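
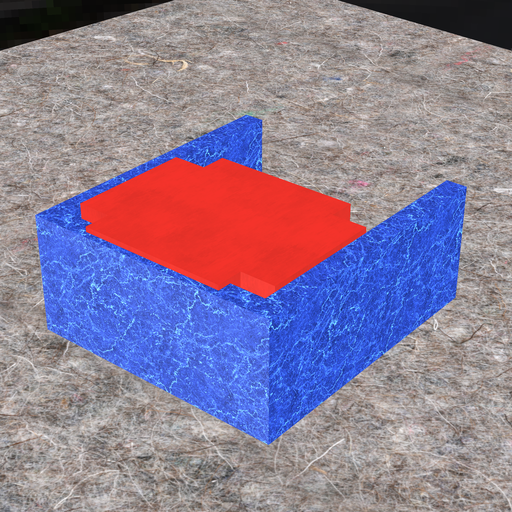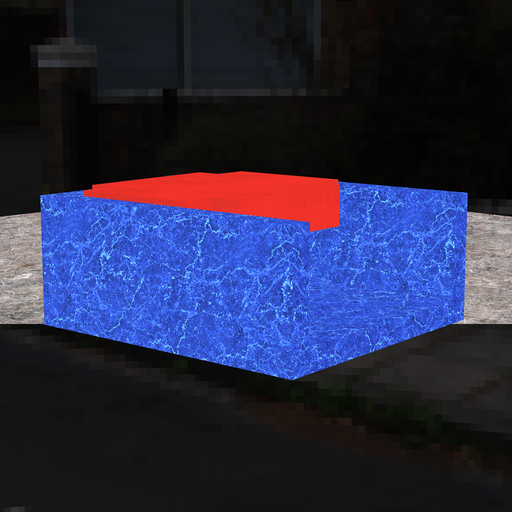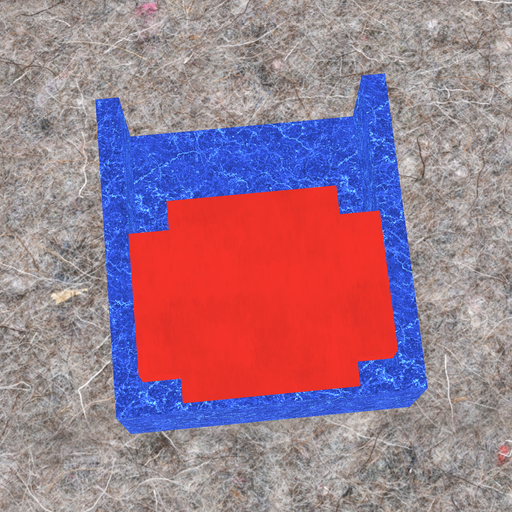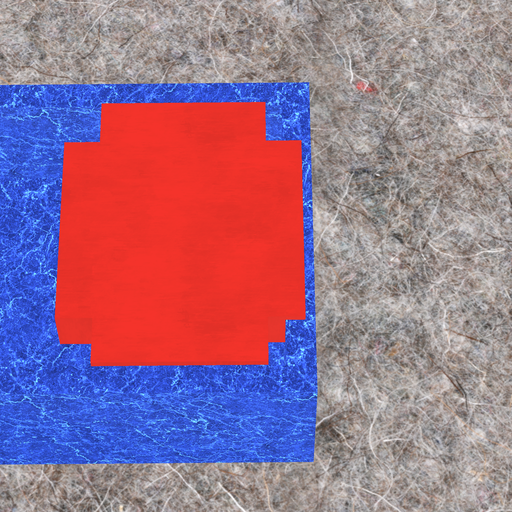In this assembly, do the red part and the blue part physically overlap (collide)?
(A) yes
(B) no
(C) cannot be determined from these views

(A) yes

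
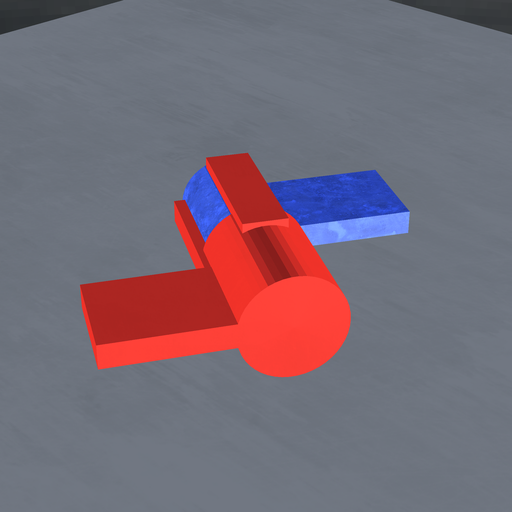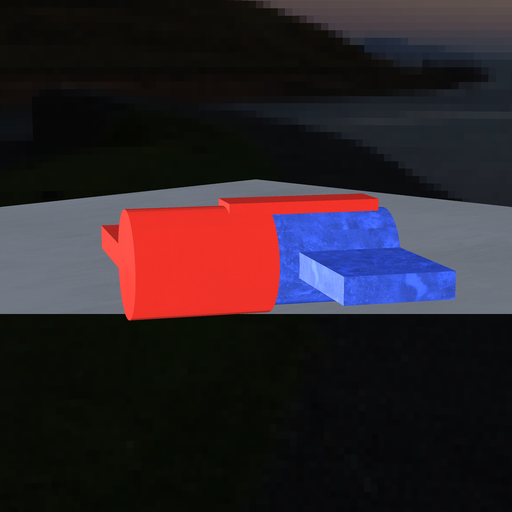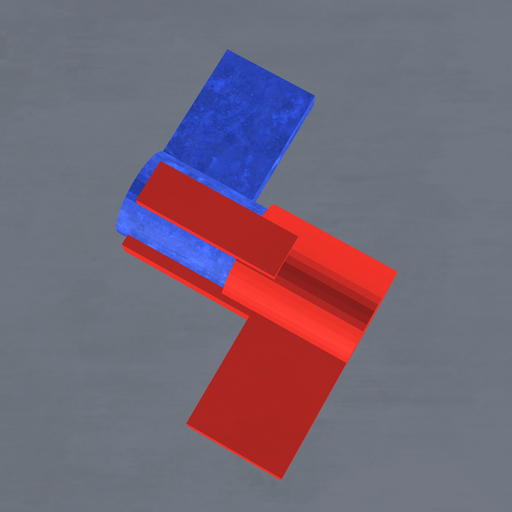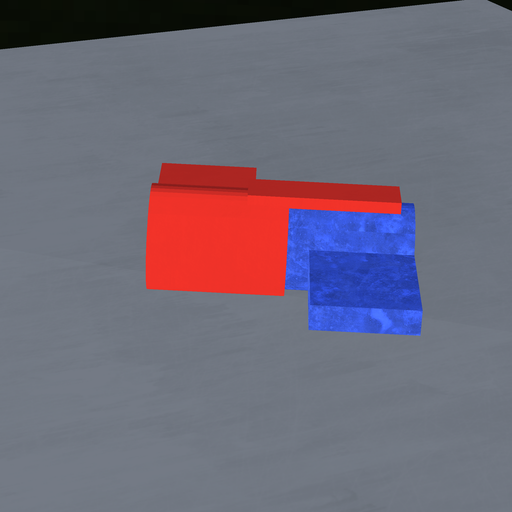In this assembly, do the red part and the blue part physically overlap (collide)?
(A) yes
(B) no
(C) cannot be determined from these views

(A) yes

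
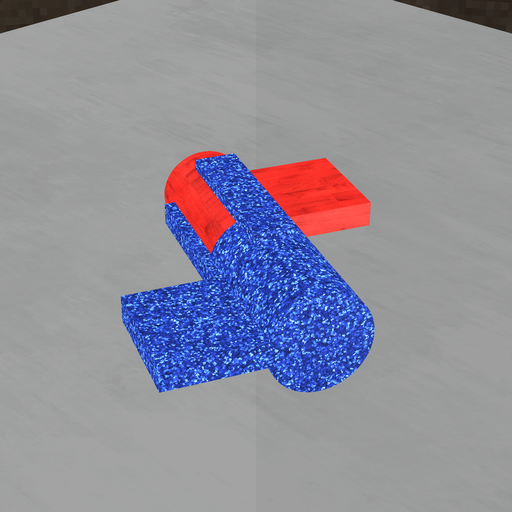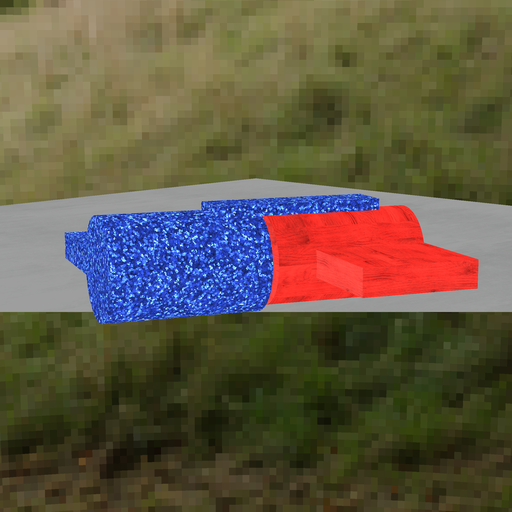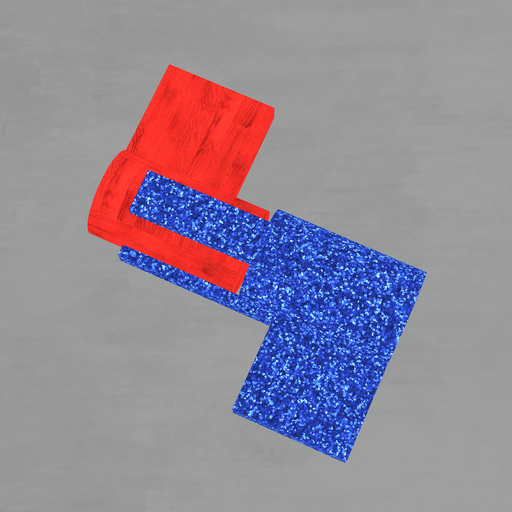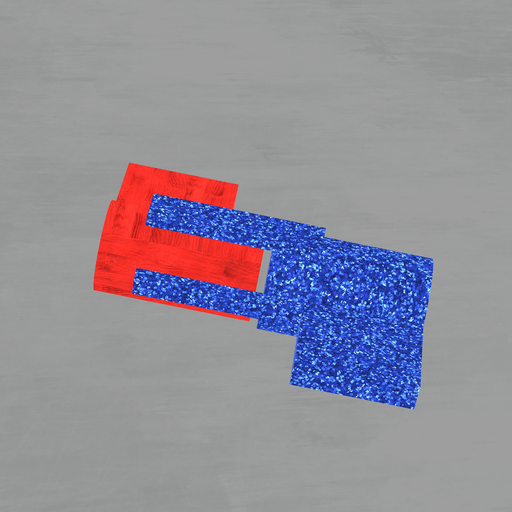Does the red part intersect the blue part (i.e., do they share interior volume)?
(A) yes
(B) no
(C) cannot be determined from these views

(B) no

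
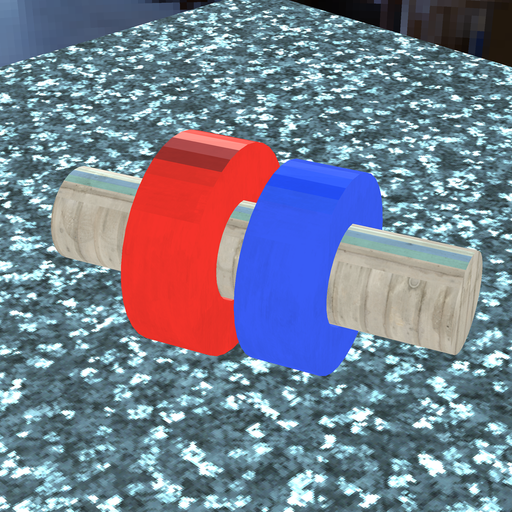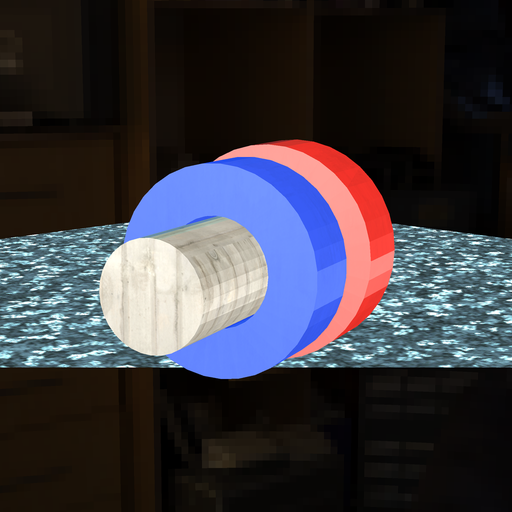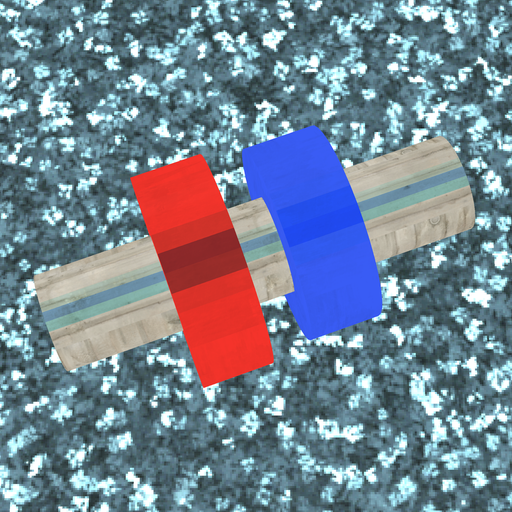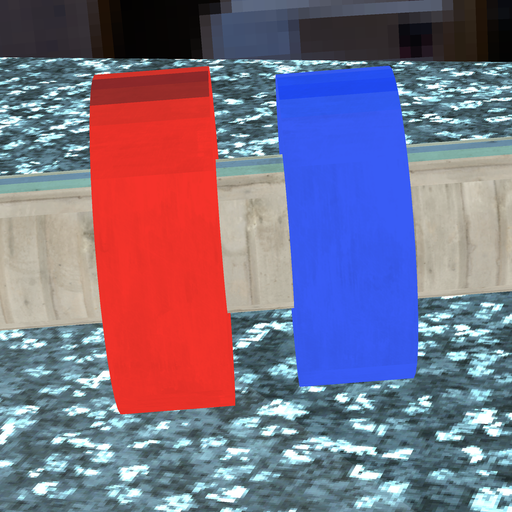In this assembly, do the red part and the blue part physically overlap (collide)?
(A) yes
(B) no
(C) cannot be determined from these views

(B) no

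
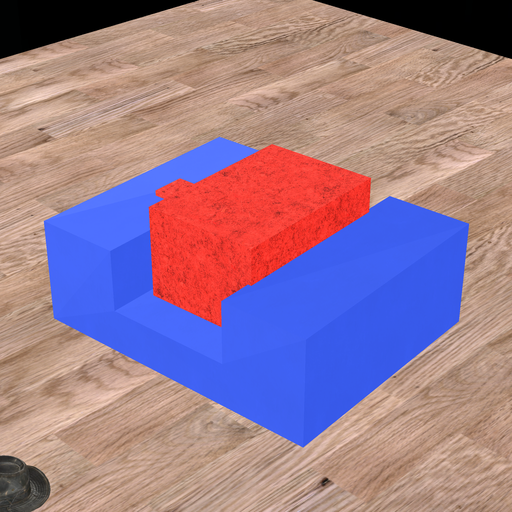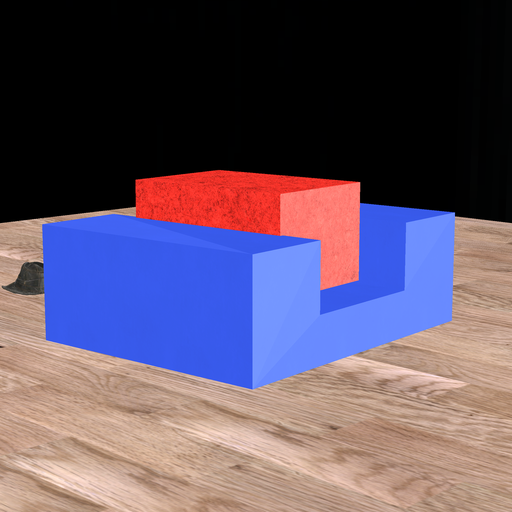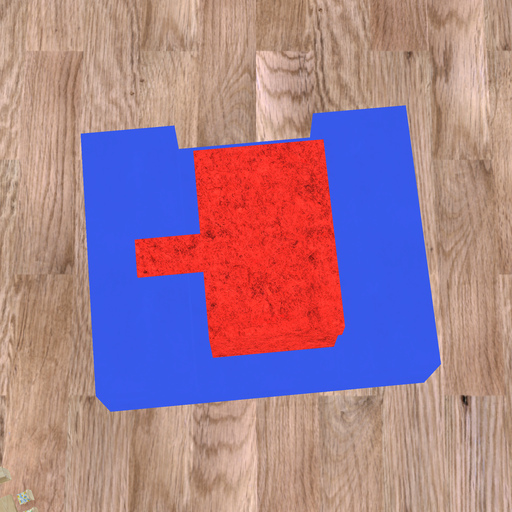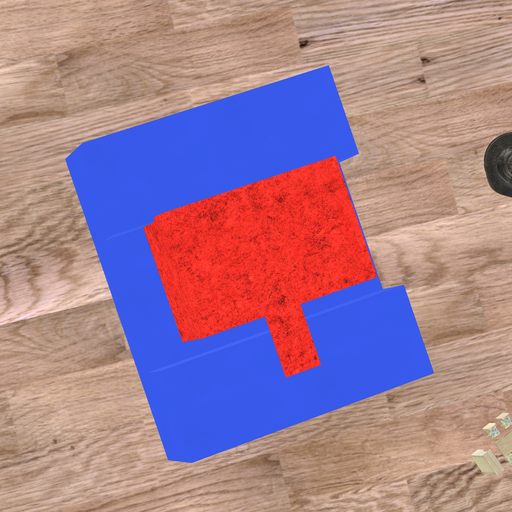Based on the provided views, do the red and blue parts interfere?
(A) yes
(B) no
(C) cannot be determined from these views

(A) yes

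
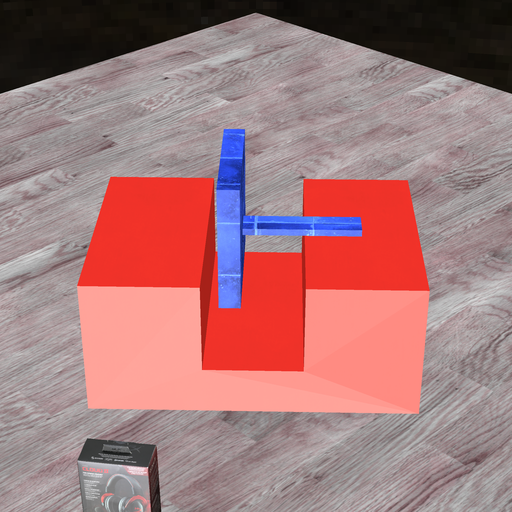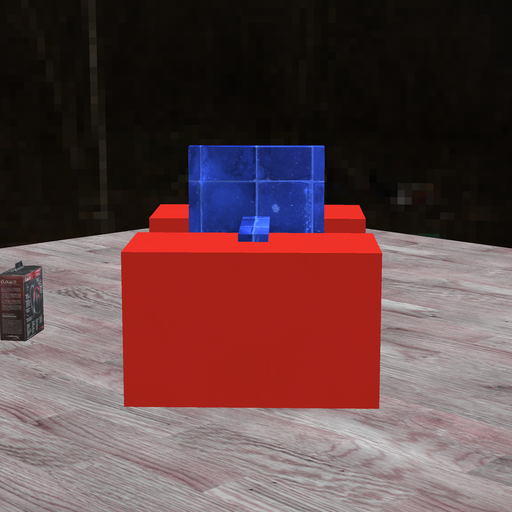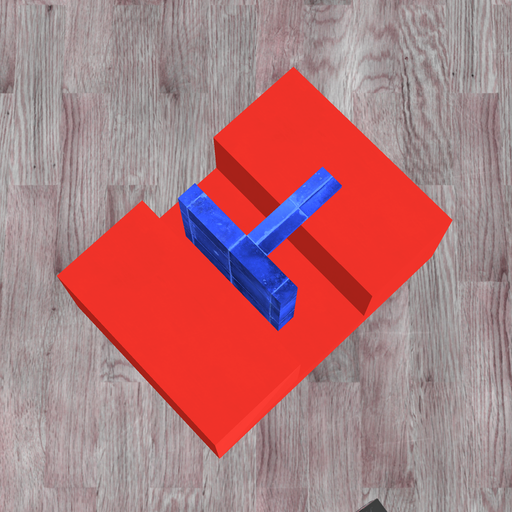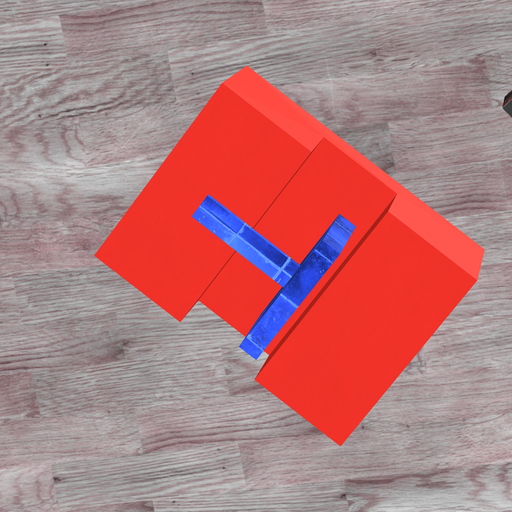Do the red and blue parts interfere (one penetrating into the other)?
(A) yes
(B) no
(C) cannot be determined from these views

(B) no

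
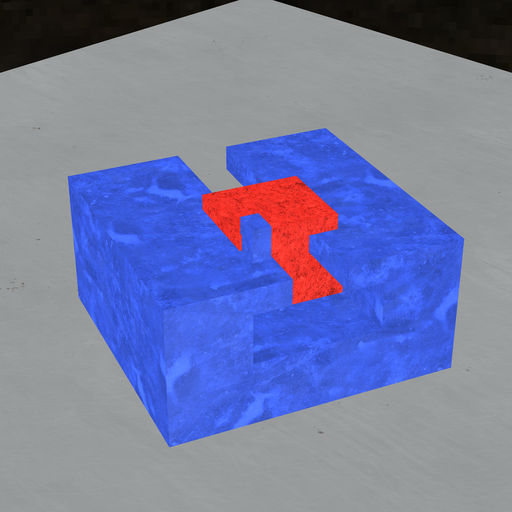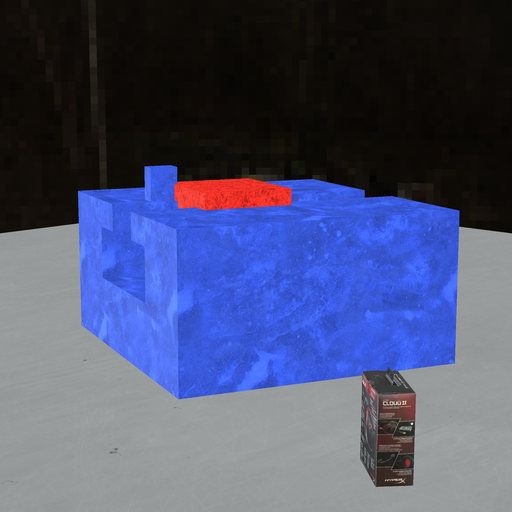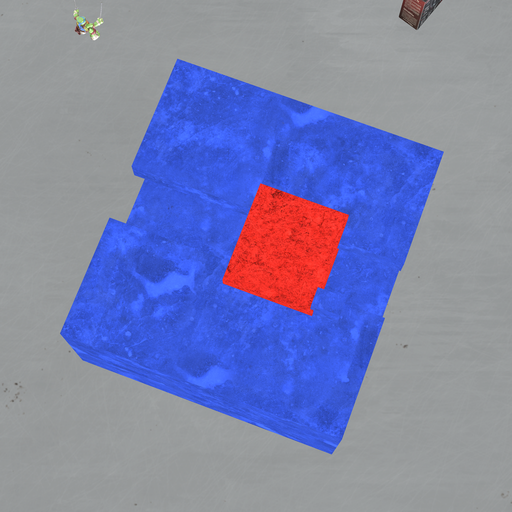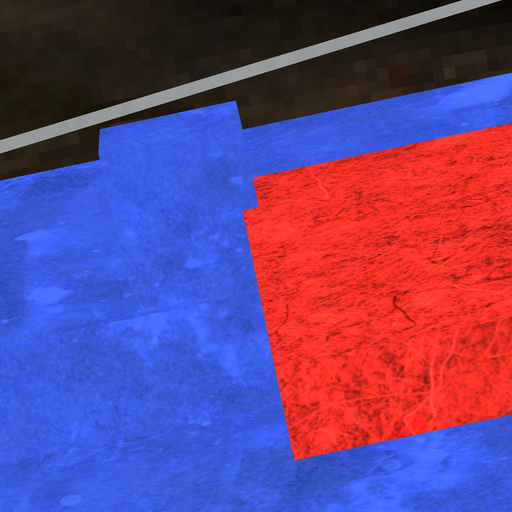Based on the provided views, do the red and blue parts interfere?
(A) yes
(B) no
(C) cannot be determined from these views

(A) yes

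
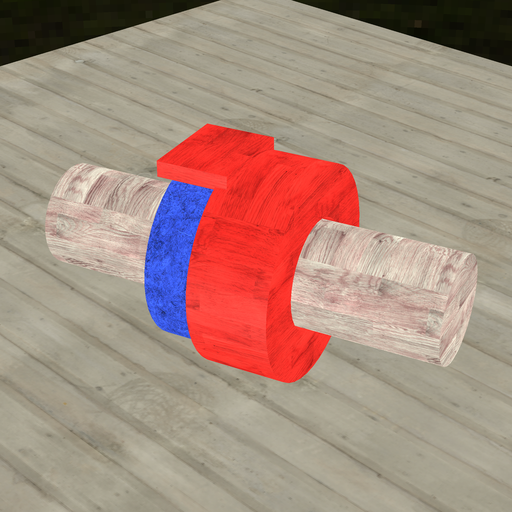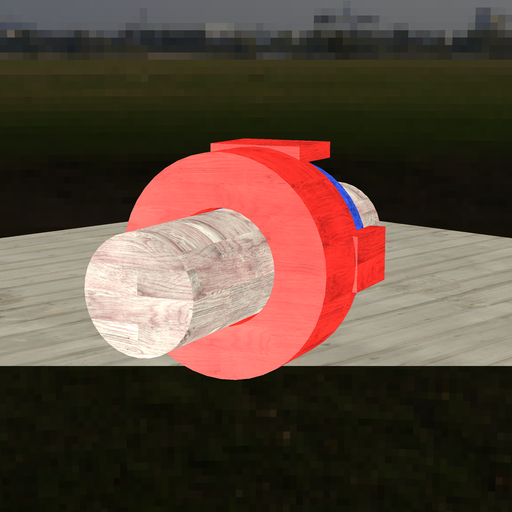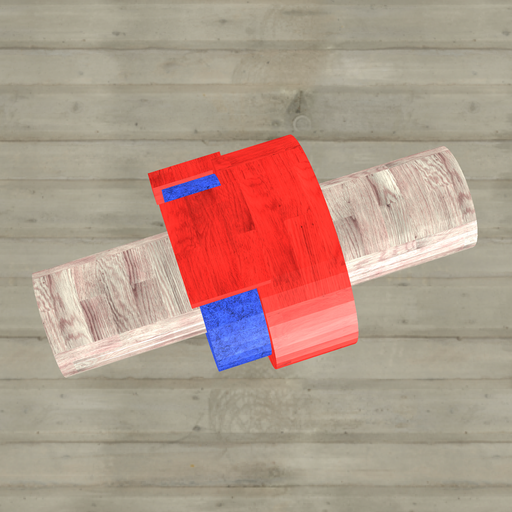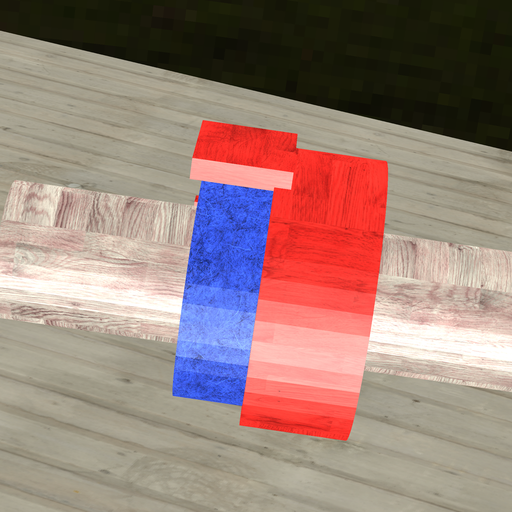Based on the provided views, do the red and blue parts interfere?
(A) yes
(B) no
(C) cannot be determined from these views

(A) yes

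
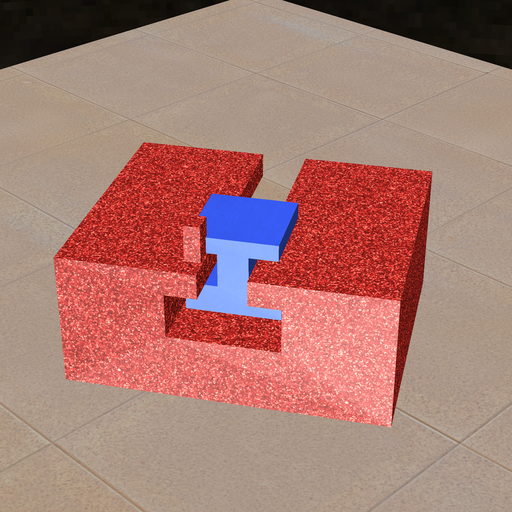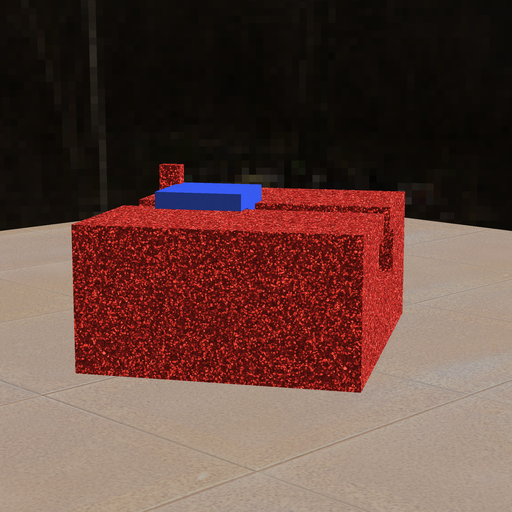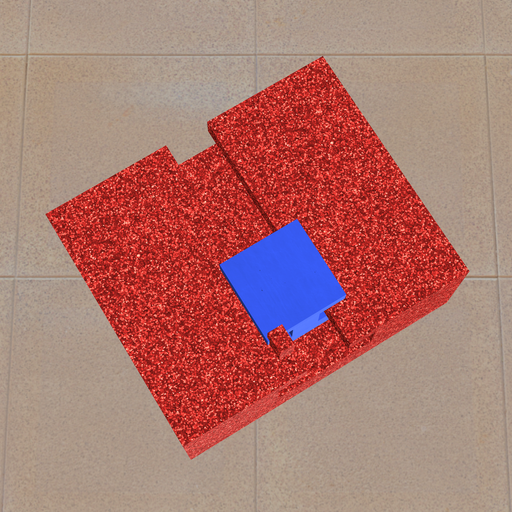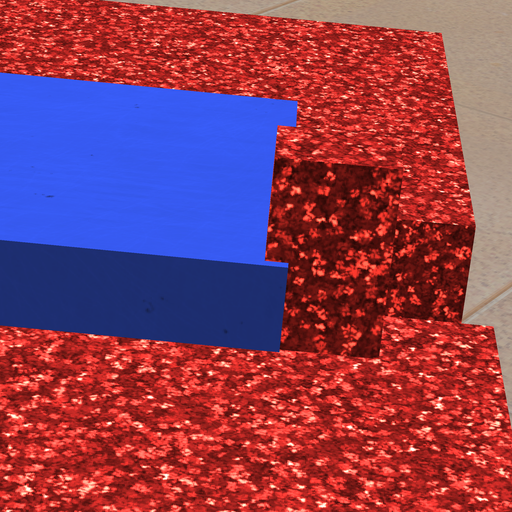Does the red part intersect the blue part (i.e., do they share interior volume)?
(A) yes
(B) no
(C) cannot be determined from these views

(A) yes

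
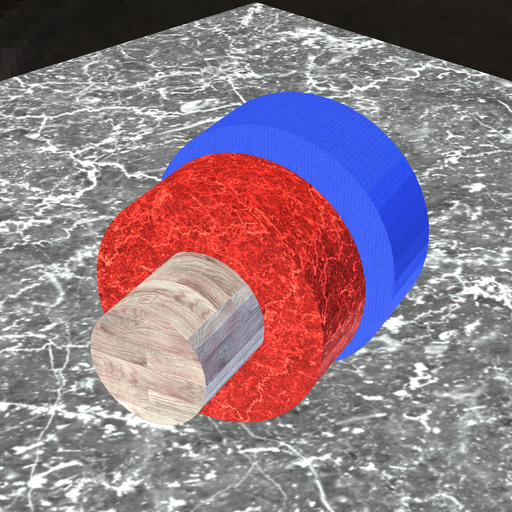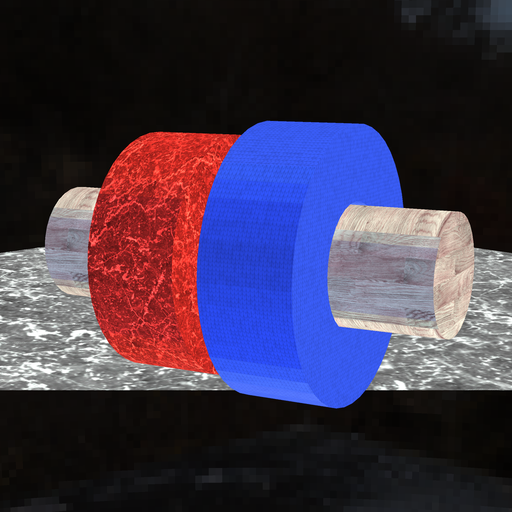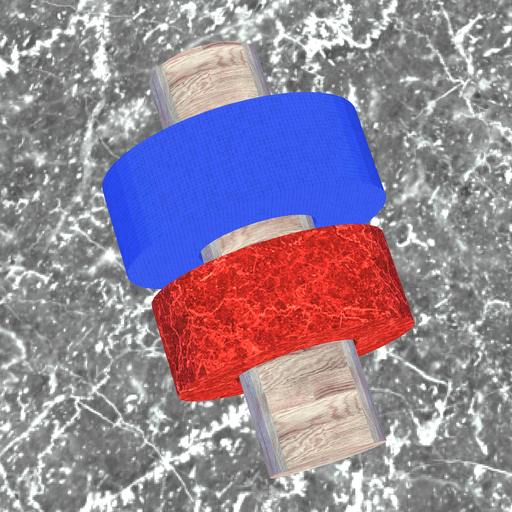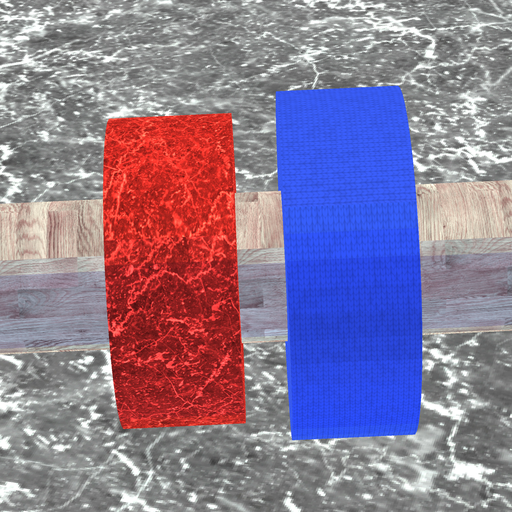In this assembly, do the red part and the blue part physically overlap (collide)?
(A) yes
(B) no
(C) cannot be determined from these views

(B) no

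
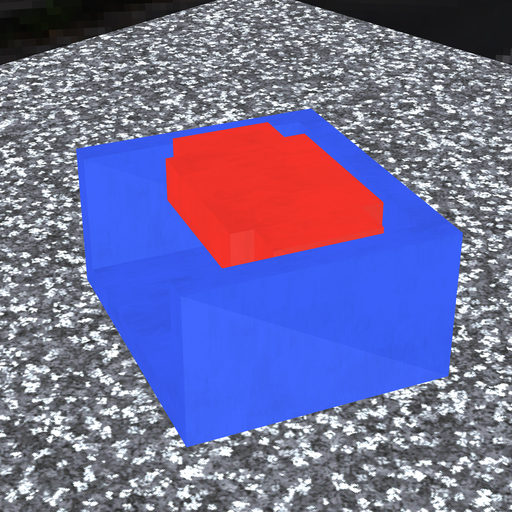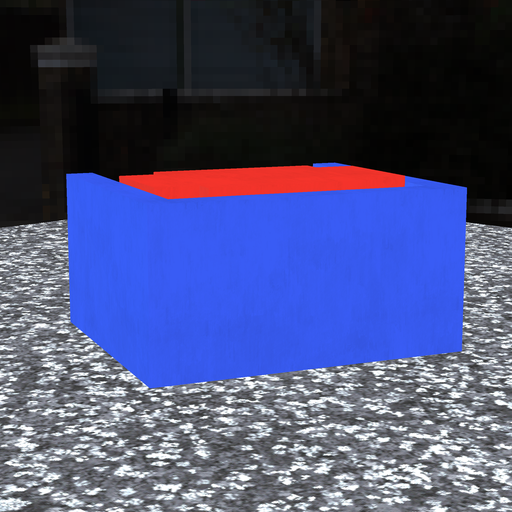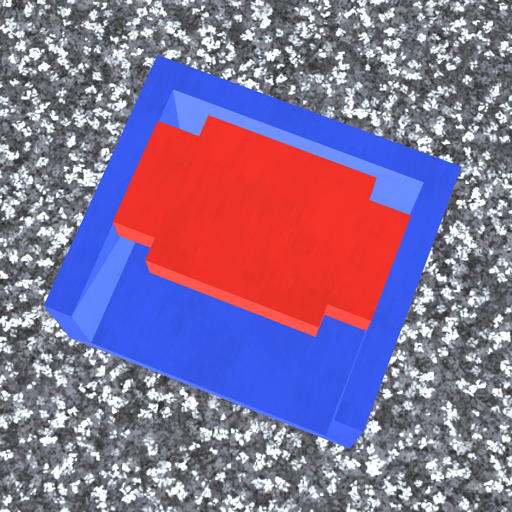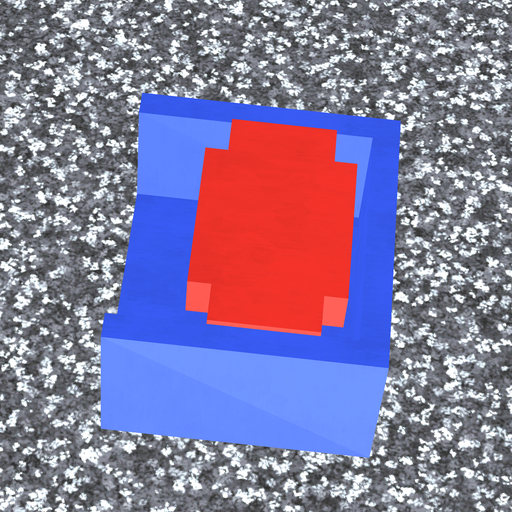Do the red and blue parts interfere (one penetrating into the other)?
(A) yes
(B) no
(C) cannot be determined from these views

(B) no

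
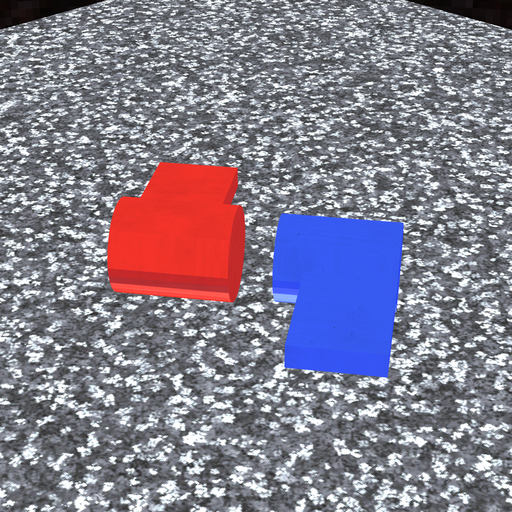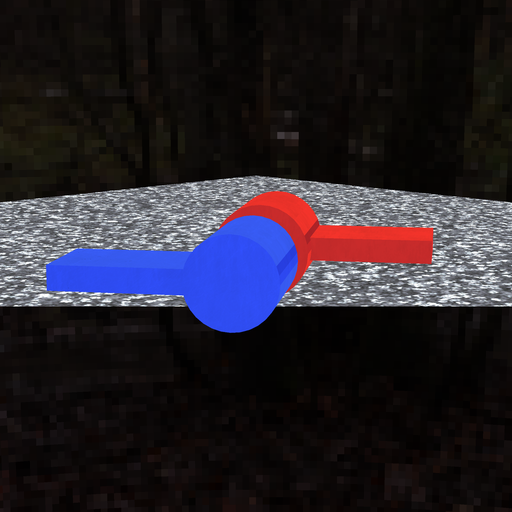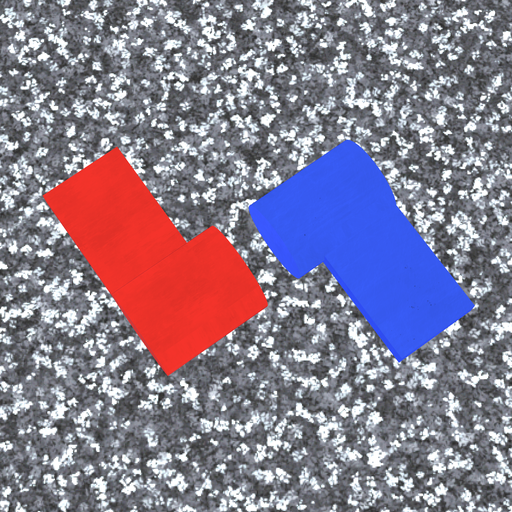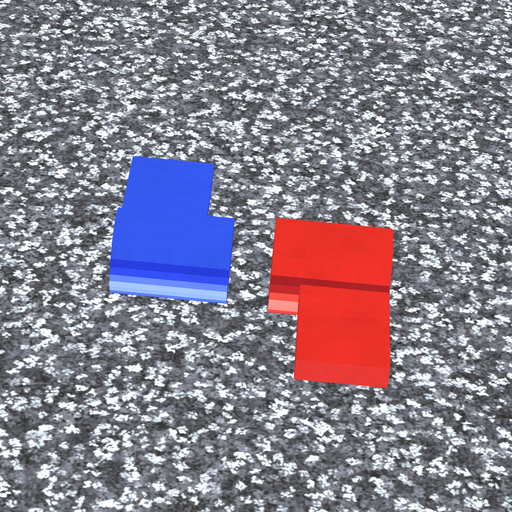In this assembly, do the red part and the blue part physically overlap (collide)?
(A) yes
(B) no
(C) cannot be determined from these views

(B) no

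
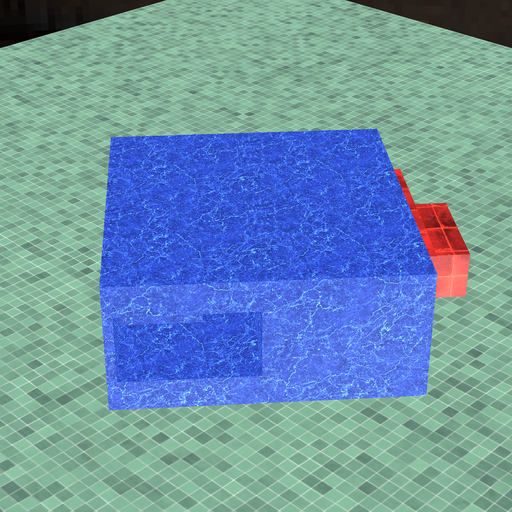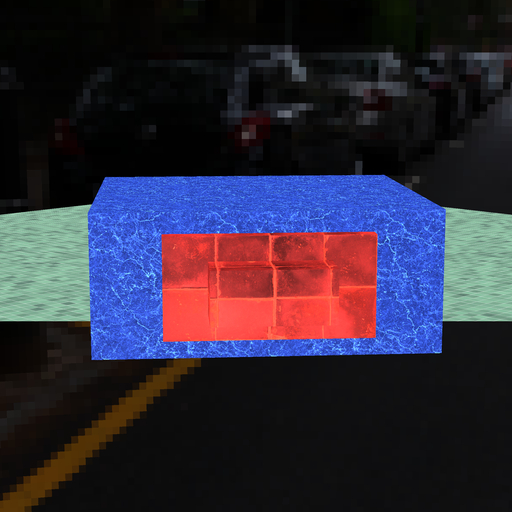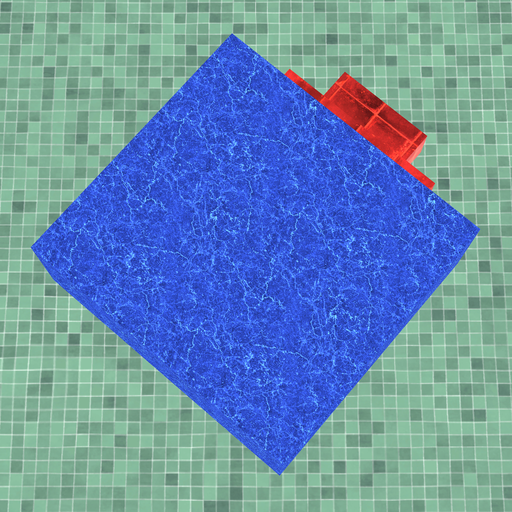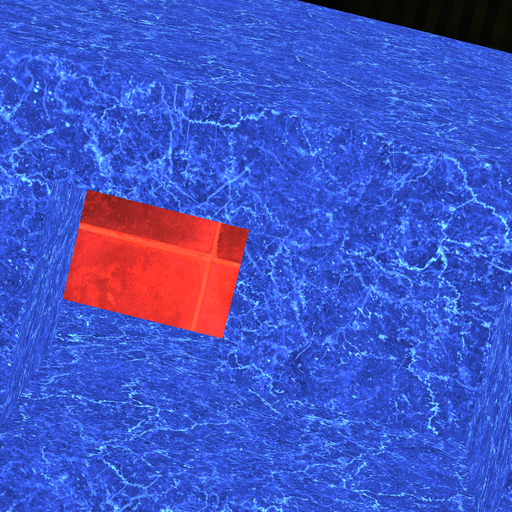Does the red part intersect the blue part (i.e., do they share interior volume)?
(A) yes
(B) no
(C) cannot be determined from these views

(A) yes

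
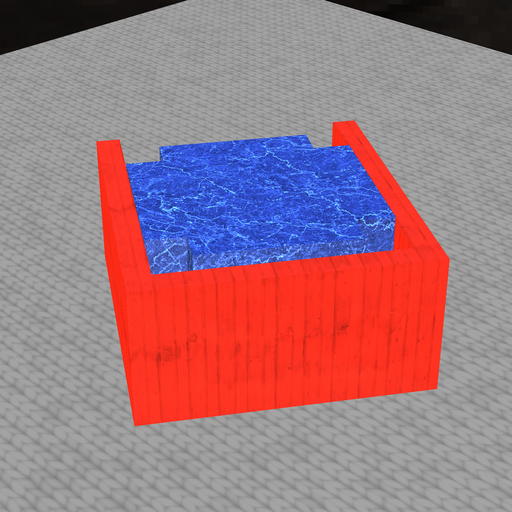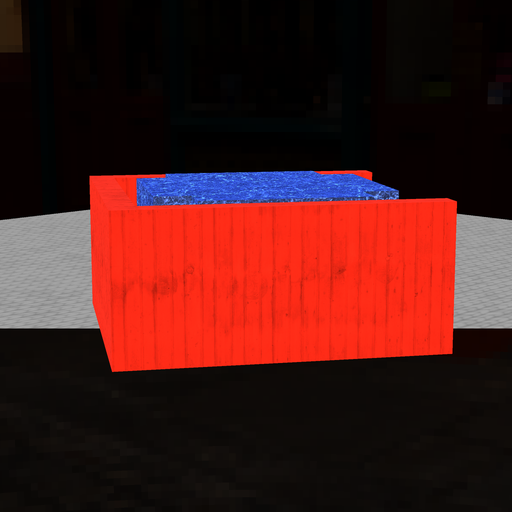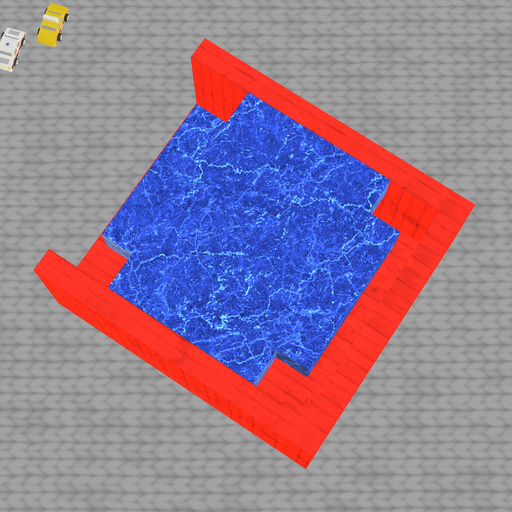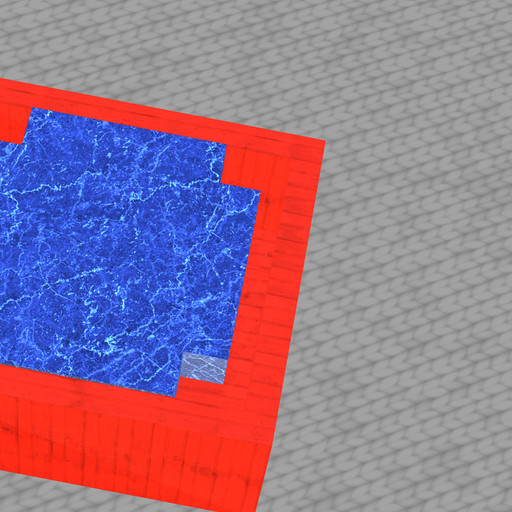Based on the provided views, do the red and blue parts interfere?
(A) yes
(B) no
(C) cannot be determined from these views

(B) no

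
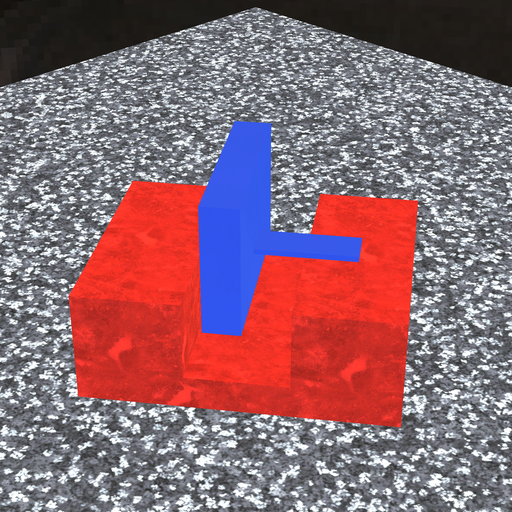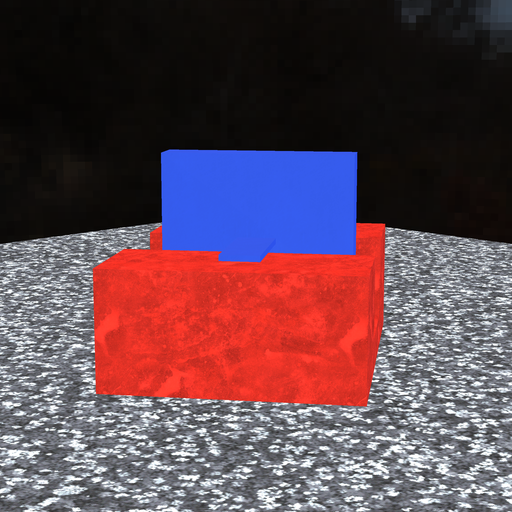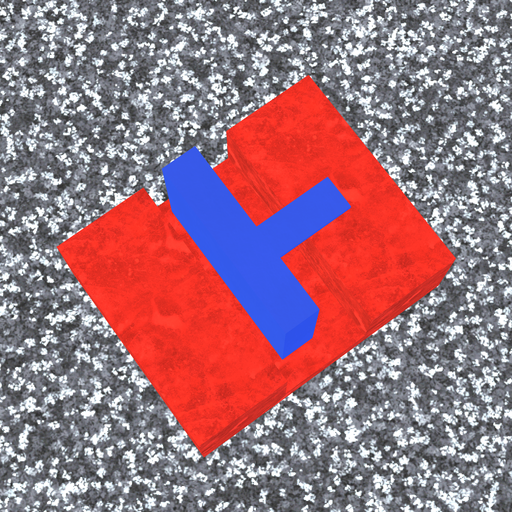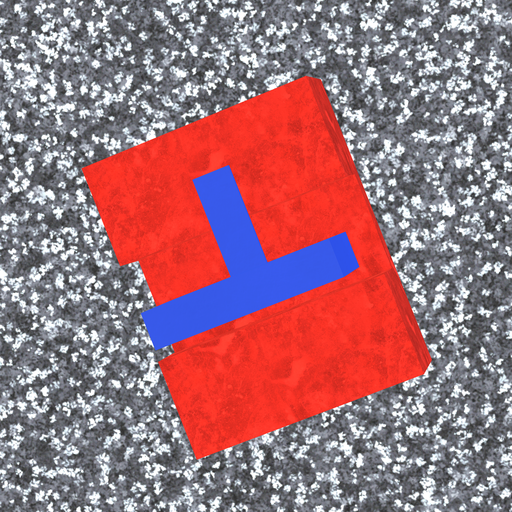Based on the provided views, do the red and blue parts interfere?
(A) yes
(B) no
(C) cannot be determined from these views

(B) no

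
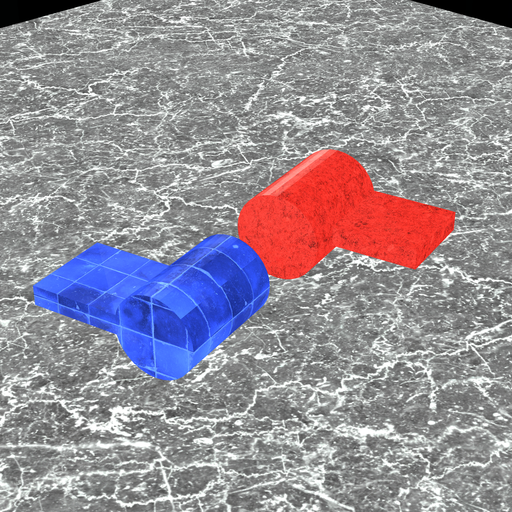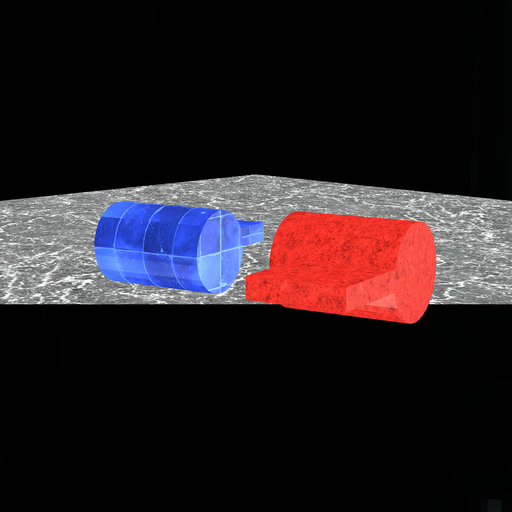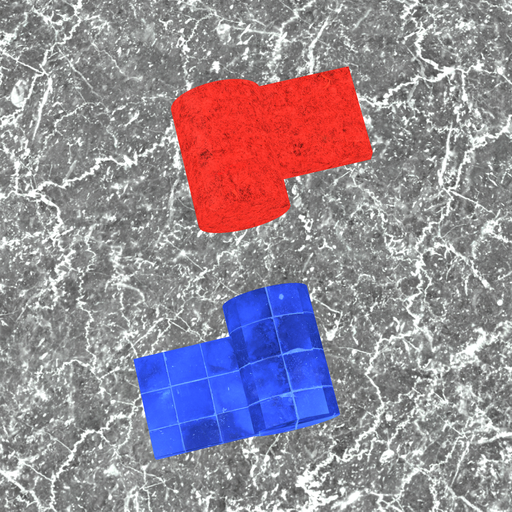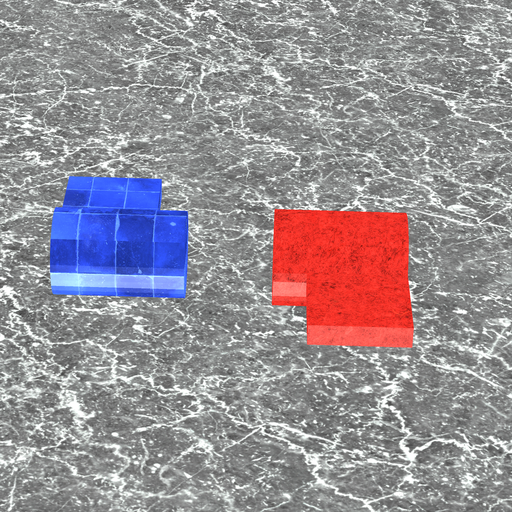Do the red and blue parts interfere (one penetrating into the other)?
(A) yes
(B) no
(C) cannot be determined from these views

(B) no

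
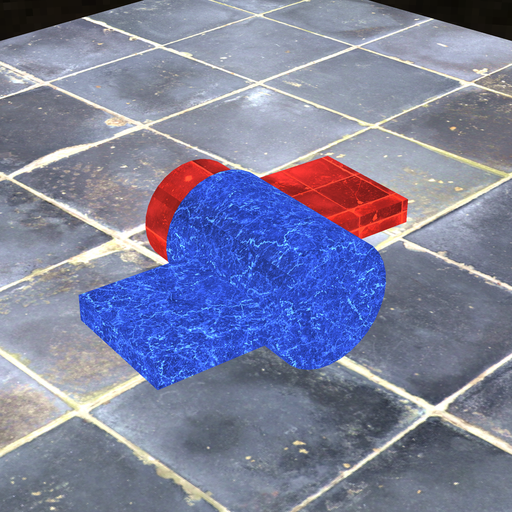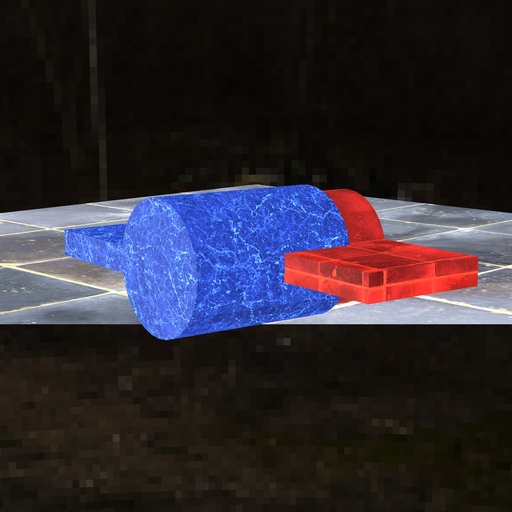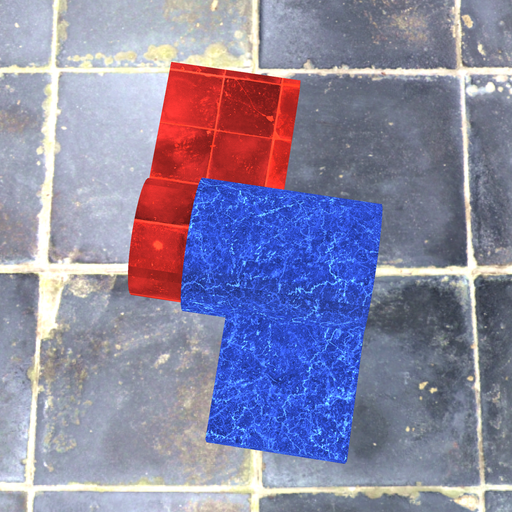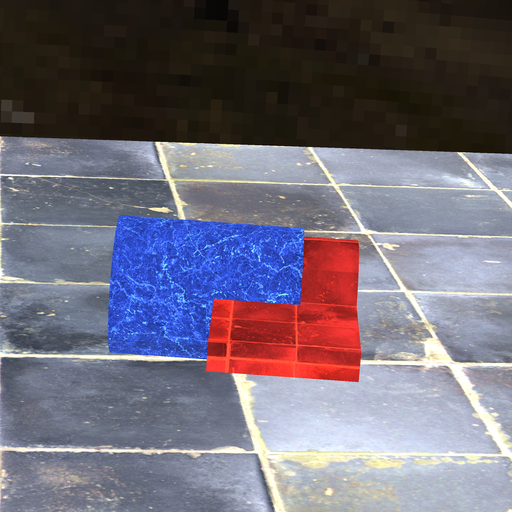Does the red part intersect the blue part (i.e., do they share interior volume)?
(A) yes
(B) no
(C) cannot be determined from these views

(A) yes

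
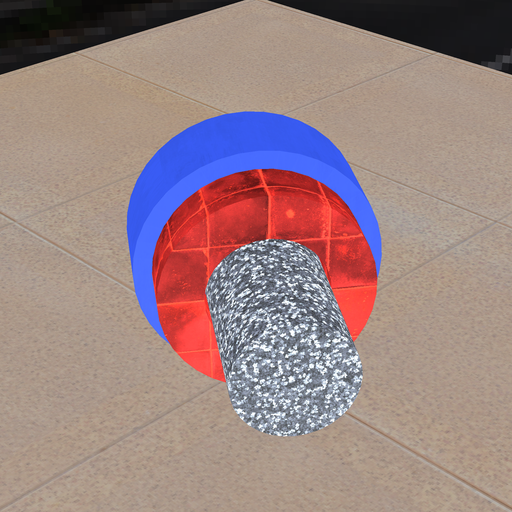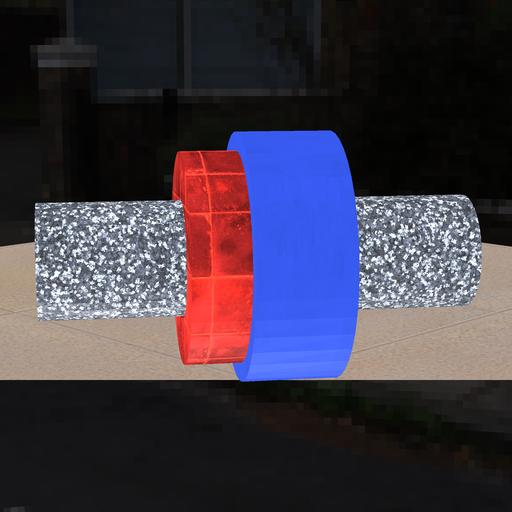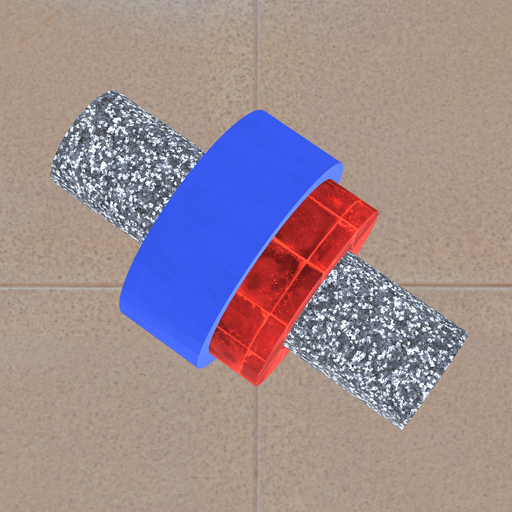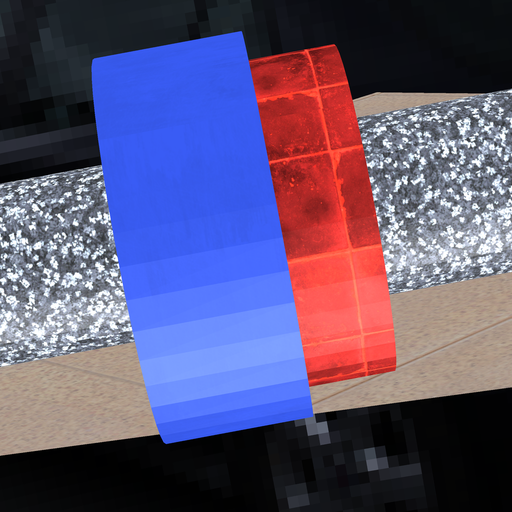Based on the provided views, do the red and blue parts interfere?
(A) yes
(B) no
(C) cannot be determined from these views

(A) yes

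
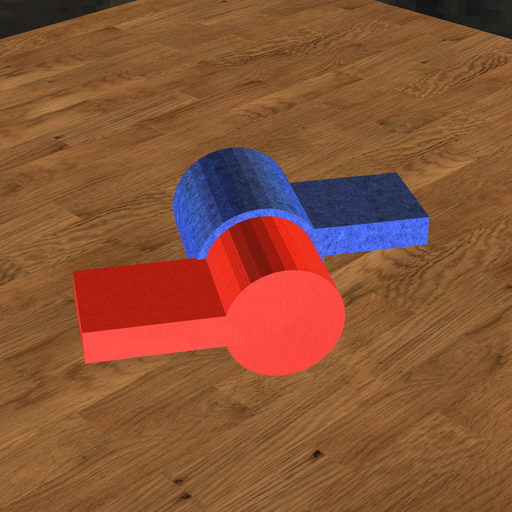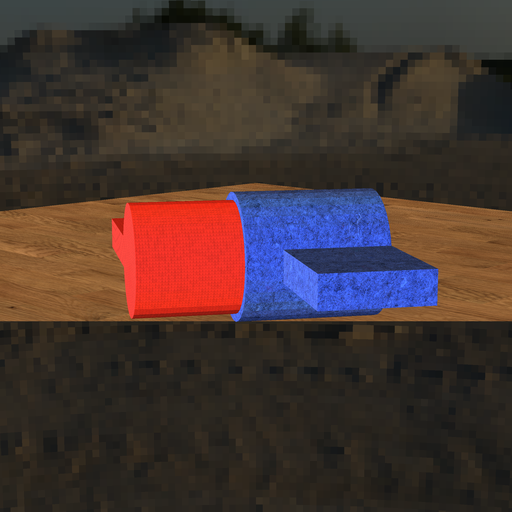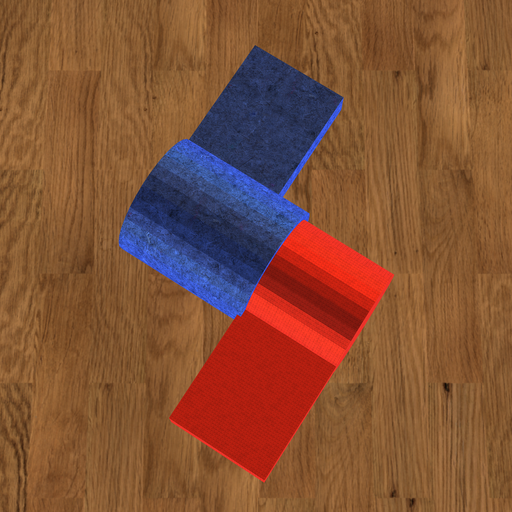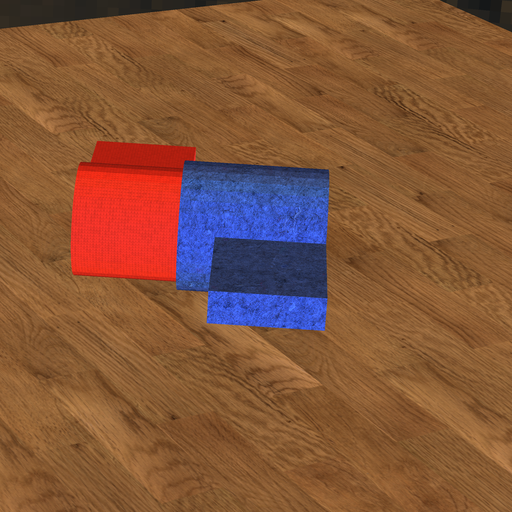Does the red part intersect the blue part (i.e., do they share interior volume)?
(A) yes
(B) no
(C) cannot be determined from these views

(A) yes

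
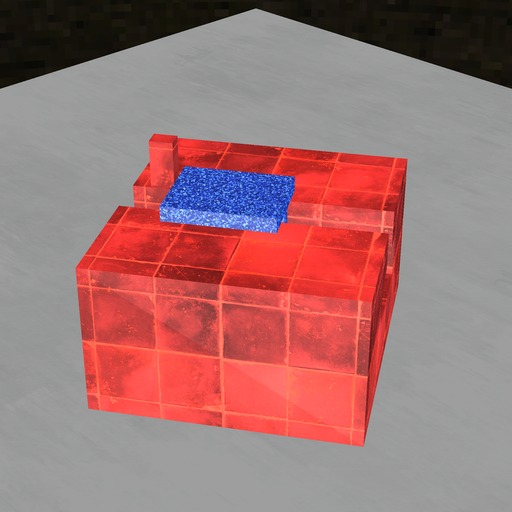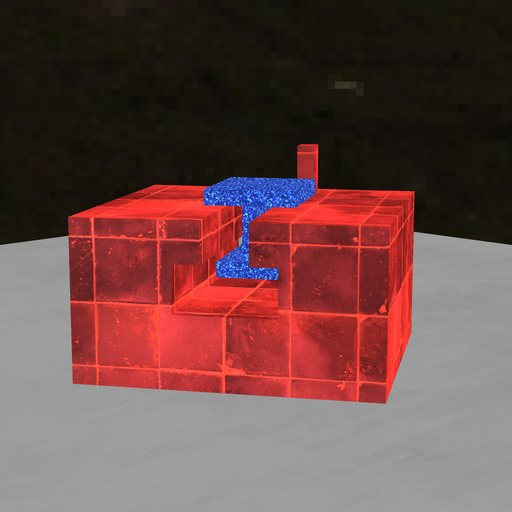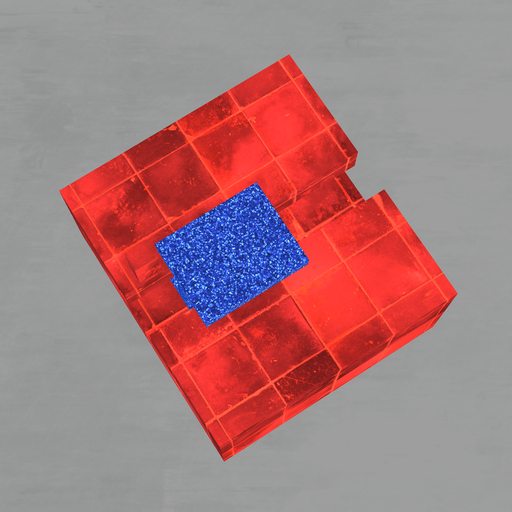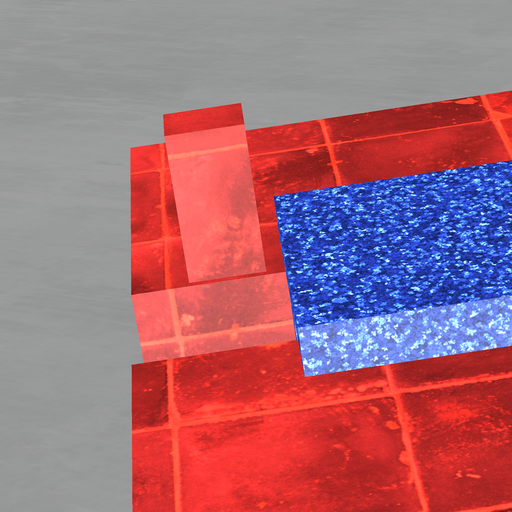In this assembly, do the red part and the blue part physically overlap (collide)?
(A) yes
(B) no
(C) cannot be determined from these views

(B) no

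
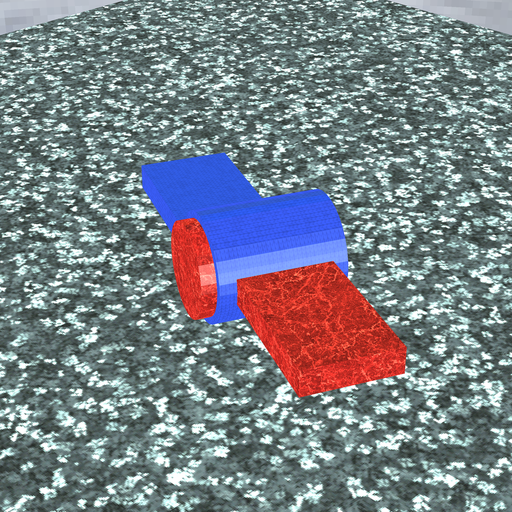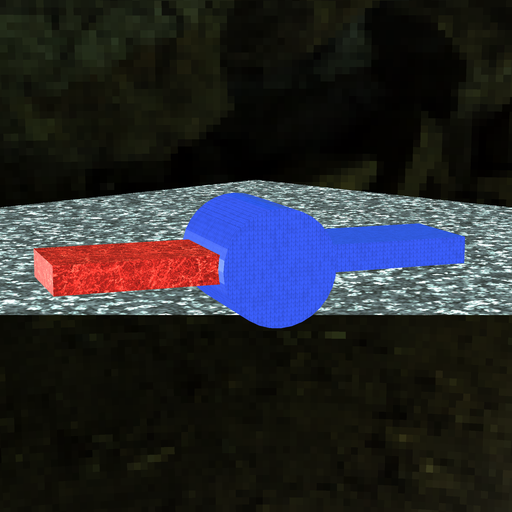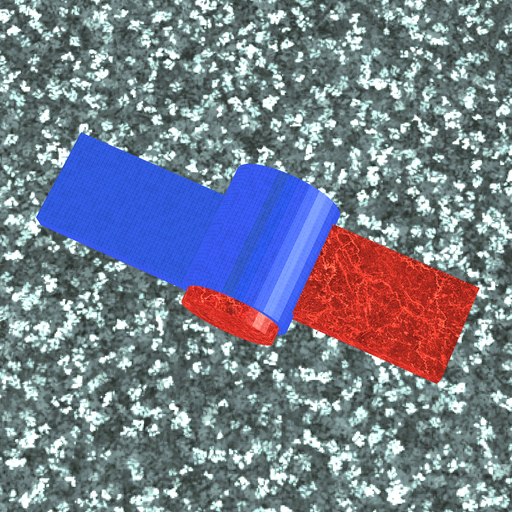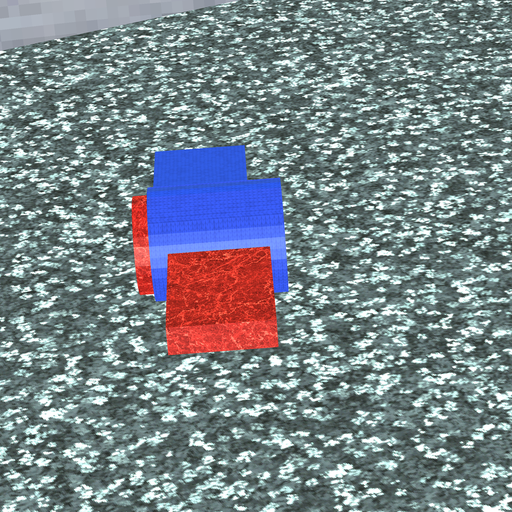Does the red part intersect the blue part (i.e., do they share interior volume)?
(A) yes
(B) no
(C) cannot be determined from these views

(A) yes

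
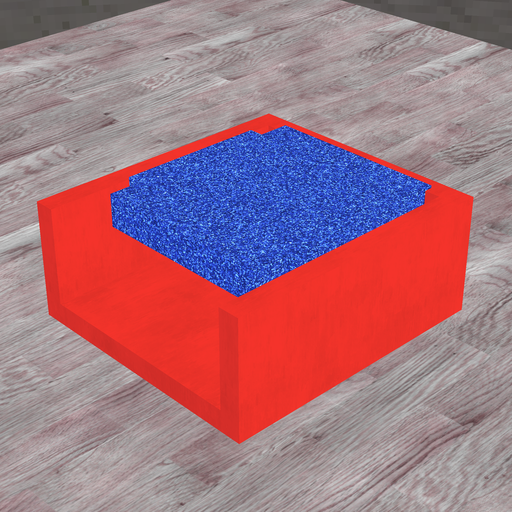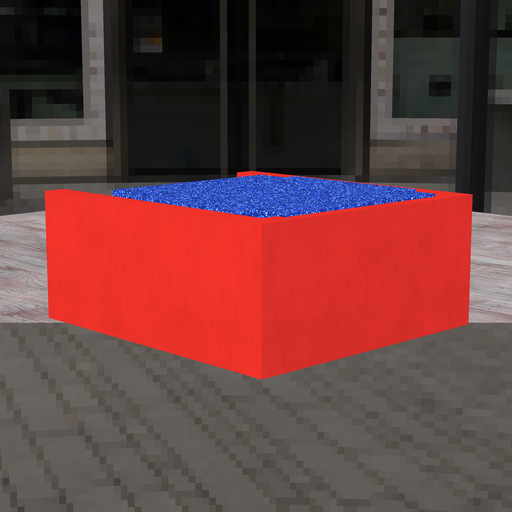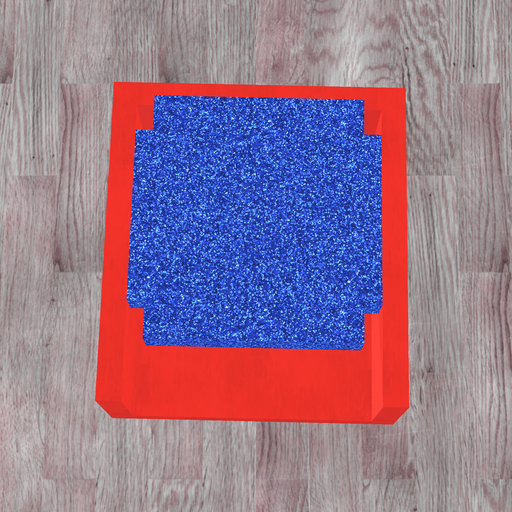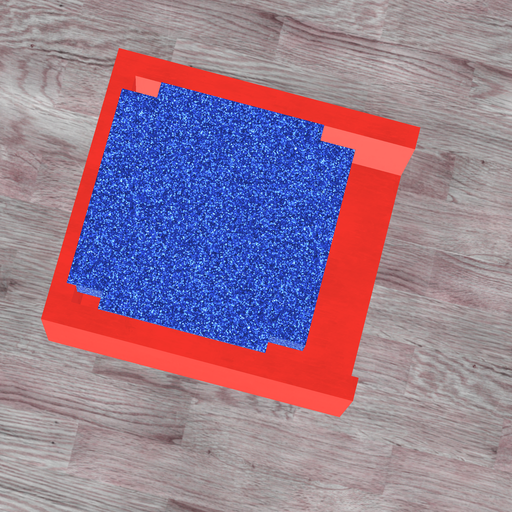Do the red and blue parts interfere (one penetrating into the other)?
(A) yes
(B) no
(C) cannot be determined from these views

(A) yes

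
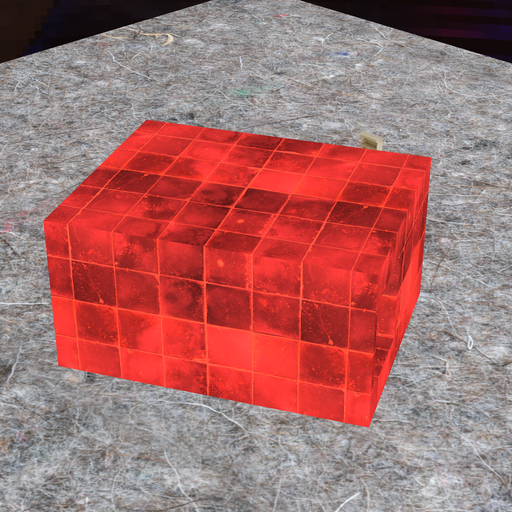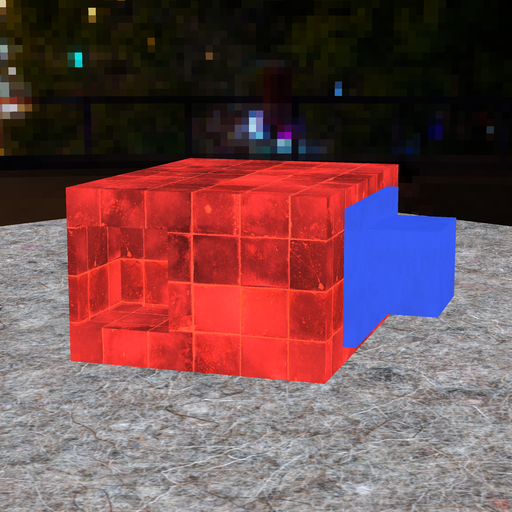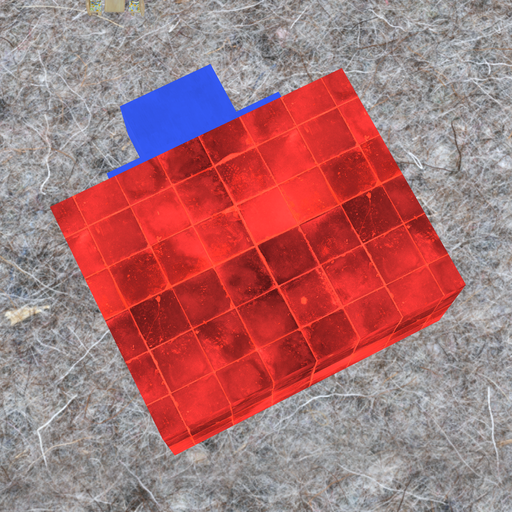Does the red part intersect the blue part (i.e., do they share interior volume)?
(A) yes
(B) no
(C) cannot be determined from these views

(C) cannot be determined from these views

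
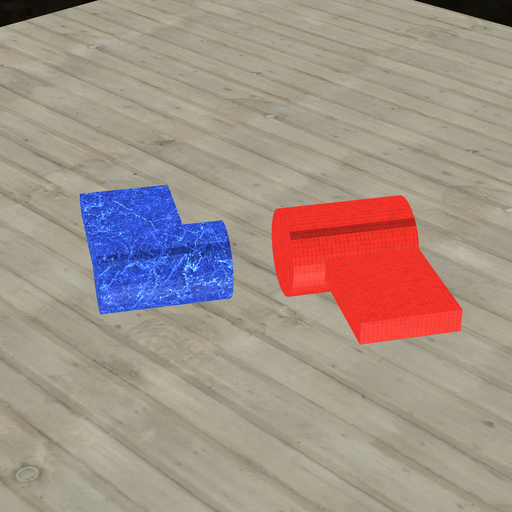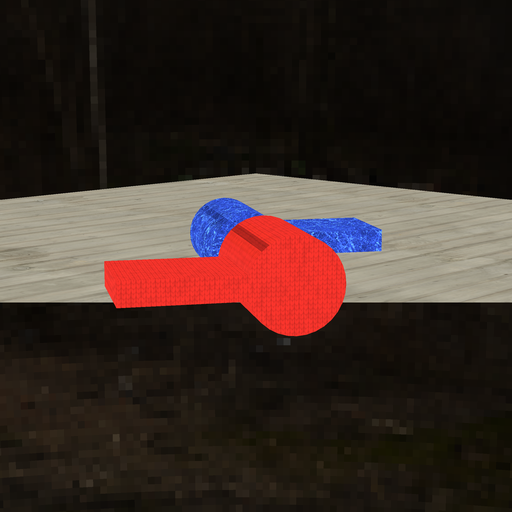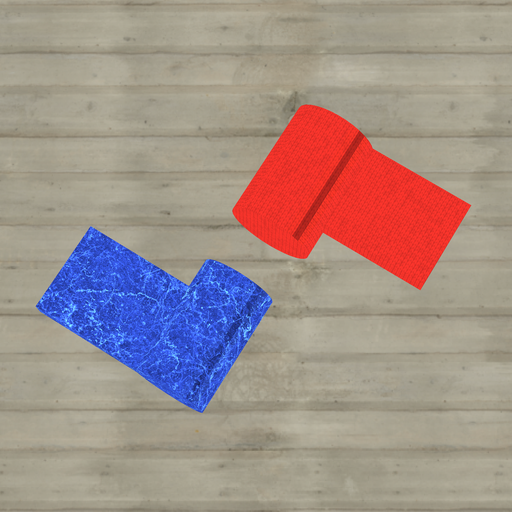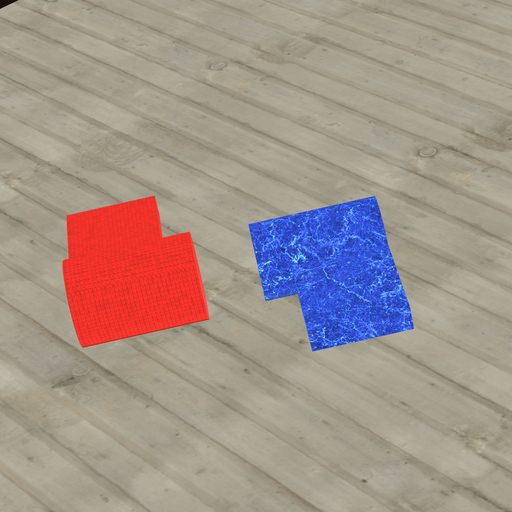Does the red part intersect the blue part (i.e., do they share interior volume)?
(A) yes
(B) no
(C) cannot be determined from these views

(B) no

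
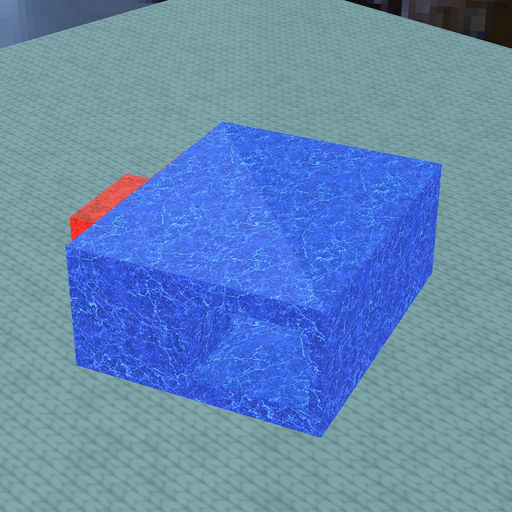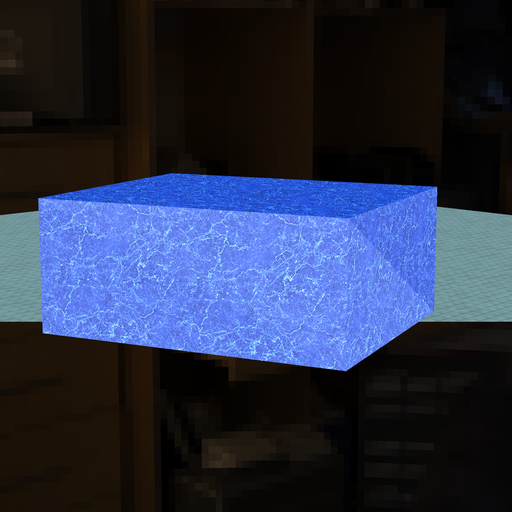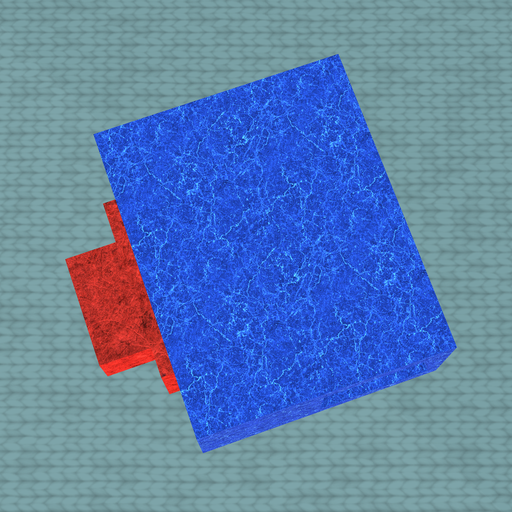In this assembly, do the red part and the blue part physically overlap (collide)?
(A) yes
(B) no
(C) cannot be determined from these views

(C) cannot be determined from these views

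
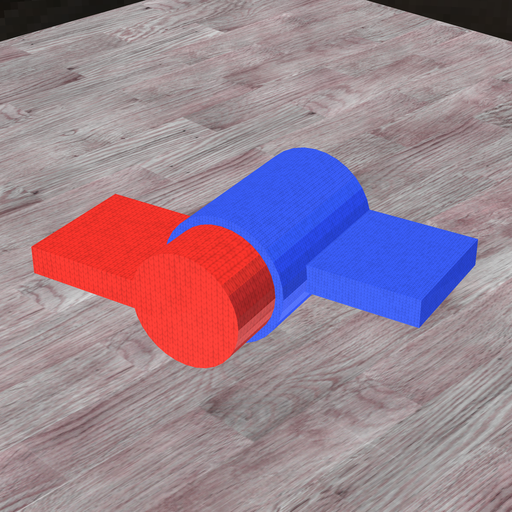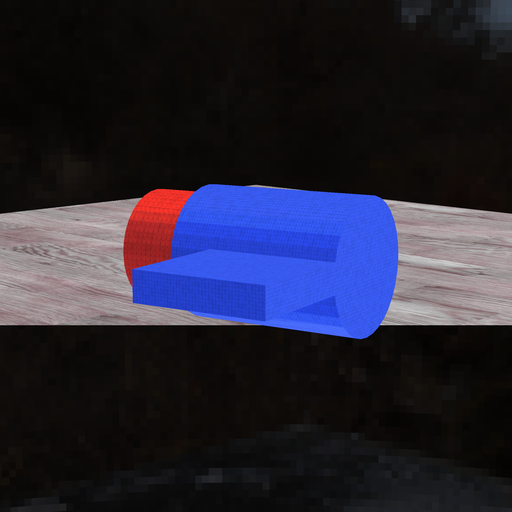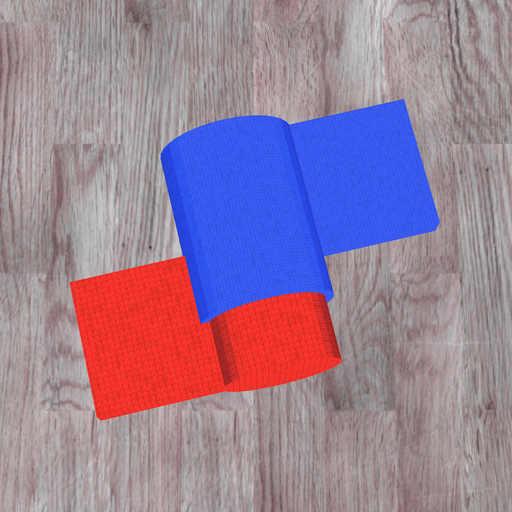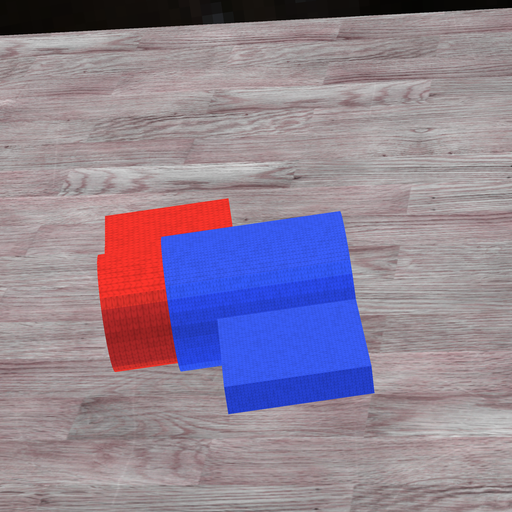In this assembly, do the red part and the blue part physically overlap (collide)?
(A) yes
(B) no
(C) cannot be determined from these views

(A) yes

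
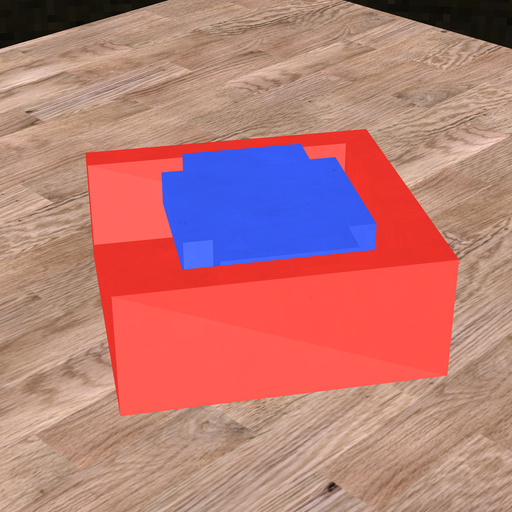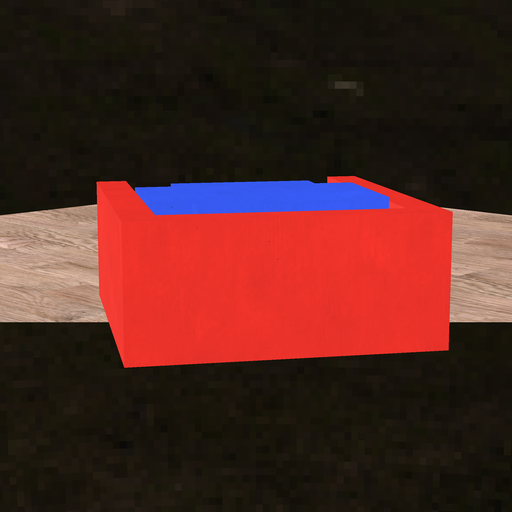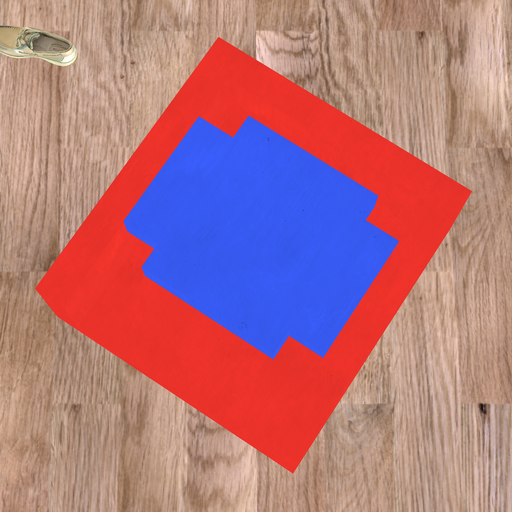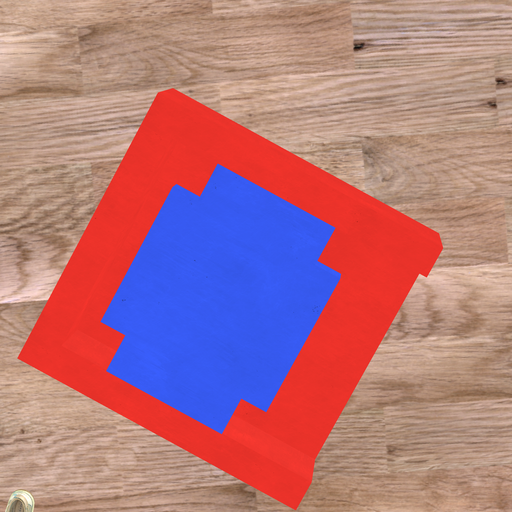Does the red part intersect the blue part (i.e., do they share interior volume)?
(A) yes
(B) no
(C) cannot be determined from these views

(B) no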